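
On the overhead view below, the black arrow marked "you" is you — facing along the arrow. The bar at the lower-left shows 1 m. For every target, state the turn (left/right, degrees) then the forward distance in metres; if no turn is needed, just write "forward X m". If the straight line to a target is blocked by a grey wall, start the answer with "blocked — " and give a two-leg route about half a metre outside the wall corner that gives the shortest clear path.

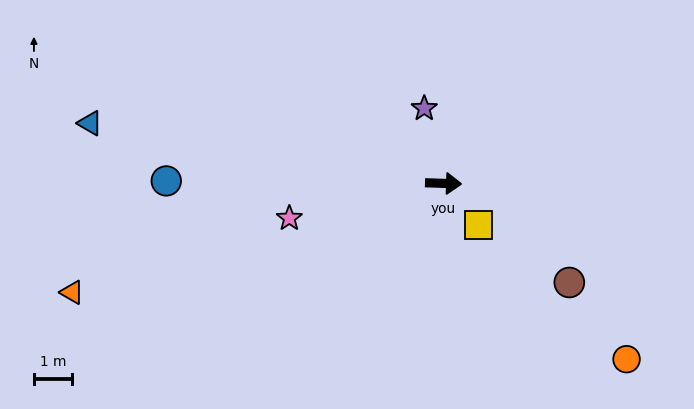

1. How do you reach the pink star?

turn right 165°, forward 4.1 m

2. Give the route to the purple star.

turn left 106°, forward 2.0 m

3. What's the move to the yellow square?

turn right 48°, forward 1.4 m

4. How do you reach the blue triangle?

turn left 172°, forward 9.3 m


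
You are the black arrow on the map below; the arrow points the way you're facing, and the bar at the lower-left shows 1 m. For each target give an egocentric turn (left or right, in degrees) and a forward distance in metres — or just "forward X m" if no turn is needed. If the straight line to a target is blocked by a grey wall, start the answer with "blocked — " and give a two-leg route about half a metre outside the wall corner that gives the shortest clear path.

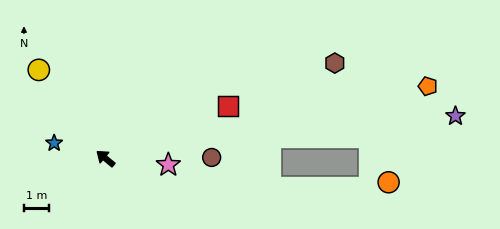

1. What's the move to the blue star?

turn left 23°, forward 2.1 m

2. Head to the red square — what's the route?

turn right 117°, forward 5.3 m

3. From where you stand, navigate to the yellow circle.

turn right 13°, forward 4.4 m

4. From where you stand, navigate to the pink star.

turn right 146°, forward 2.5 m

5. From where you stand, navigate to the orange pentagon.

turn right 128°, forward 13.1 m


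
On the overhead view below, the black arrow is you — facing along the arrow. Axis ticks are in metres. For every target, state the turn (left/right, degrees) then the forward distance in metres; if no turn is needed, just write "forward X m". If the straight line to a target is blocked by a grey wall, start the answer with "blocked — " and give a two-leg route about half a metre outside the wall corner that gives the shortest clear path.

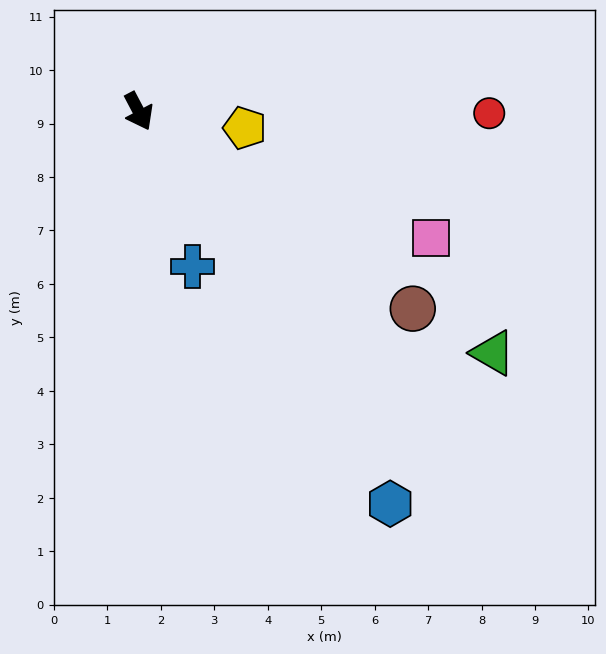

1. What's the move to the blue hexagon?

turn left 5°, forward 8.7 m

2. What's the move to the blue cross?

turn right 9°, forward 3.1 m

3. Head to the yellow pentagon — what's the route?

turn left 53°, forward 2.0 m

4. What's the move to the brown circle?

turn left 27°, forward 6.3 m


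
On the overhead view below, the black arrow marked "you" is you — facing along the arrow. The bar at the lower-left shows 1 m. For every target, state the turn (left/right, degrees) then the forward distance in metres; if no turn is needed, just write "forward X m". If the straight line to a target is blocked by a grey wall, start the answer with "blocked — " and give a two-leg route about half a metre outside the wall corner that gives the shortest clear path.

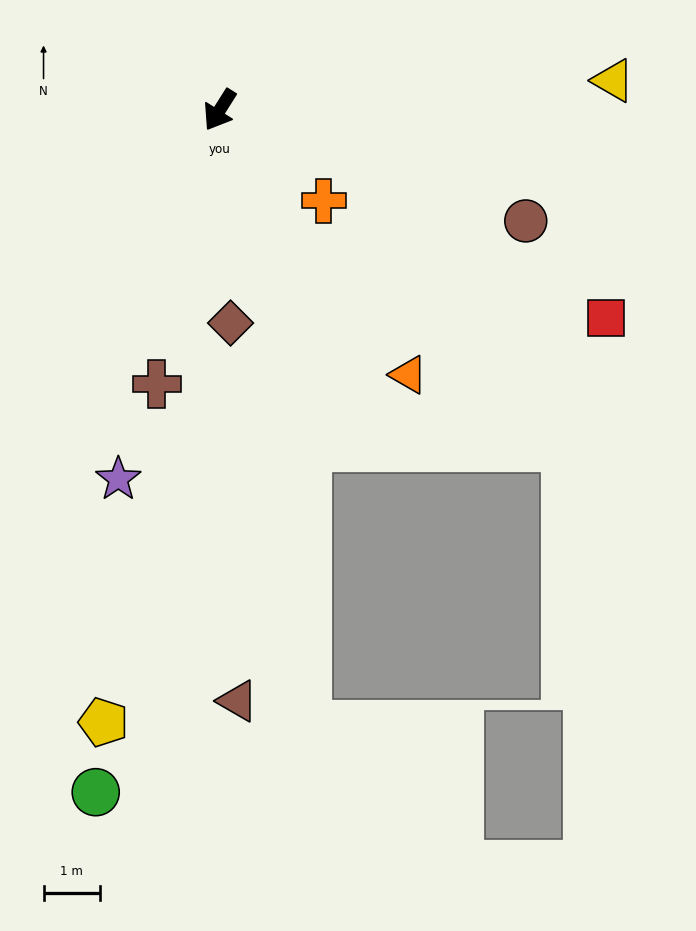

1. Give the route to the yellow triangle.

turn left 127°, forward 6.9 m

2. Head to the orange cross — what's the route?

turn left 81°, forward 2.4 m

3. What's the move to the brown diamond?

turn left 35°, forward 3.8 m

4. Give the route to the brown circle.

turn left 102°, forward 5.7 m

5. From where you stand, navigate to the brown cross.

turn left 19°, forward 4.9 m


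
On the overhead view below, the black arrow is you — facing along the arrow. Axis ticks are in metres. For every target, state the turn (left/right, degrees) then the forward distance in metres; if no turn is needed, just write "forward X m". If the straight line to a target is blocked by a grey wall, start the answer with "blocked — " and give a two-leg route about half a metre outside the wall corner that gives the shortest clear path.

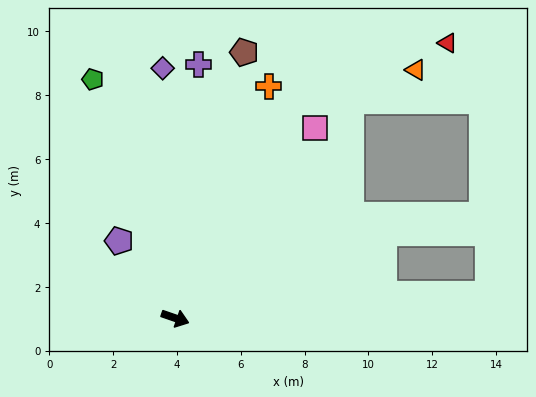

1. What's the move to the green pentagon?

turn left 128°, forward 7.9 m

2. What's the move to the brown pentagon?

turn left 95°, forward 8.6 m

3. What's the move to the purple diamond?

turn left 112°, forward 7.8 m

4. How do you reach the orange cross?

turn left 87°, forward 7.8 m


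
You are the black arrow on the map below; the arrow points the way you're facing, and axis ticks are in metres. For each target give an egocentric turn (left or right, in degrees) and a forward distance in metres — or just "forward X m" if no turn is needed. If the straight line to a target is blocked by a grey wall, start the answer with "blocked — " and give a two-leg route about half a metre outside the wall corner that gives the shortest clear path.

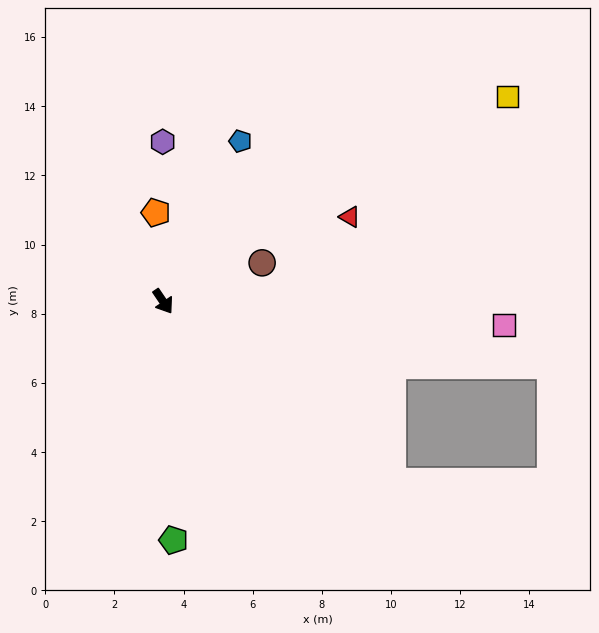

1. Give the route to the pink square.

turn left 52°, forward 9.9 m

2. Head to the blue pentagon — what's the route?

turn left 120°, forward 5.1 m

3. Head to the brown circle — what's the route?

turn left 77°, forward 3.1 m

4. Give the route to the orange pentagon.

turn left 151°, forward 2.6 m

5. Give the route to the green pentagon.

turn right 32°, forward 6.9 m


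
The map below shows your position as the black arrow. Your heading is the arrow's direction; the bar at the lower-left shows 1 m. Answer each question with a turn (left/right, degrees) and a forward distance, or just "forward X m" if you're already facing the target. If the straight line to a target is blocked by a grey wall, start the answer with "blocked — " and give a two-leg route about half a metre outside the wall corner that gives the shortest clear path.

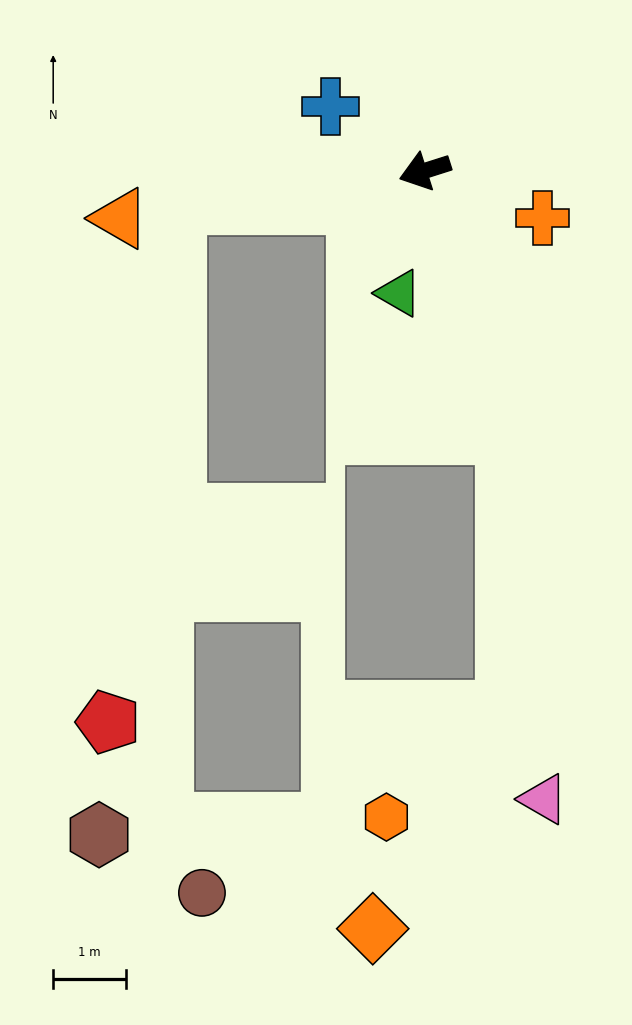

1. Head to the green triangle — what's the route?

turn left 60°, forward 1.7 m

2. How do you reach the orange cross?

turn left 141°, forward 1.7 m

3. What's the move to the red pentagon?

blocked — turn right 10°, forward 3.4 m, then turn left 75°, forward 7.2 m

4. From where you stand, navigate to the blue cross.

turn right 52°, forward 1.6 m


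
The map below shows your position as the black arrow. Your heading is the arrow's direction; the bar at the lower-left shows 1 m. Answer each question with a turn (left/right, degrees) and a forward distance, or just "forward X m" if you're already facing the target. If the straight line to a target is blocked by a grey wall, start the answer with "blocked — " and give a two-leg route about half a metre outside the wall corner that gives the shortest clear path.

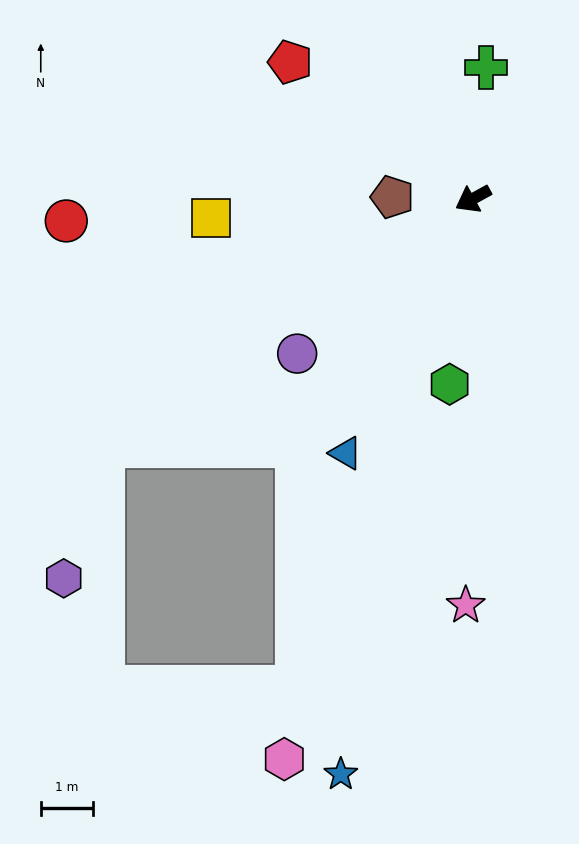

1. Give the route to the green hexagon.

turn left 54°, forward 3.6 m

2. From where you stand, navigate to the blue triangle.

turn left 35°, forward 5.5 m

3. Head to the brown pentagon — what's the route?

turn right 30°, forward 1.6 m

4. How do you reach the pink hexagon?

turn left 43°, forward 11.4 m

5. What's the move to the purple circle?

turn left 13°, forward 4.5 m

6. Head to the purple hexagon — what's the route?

blocked — turn left 5°, forward 8.6 m, then turn left 40°, forward 2.7 m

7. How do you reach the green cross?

turn right 124°, forward 2.6 m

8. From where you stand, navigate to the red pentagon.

turn right 65°, forward 4.4 m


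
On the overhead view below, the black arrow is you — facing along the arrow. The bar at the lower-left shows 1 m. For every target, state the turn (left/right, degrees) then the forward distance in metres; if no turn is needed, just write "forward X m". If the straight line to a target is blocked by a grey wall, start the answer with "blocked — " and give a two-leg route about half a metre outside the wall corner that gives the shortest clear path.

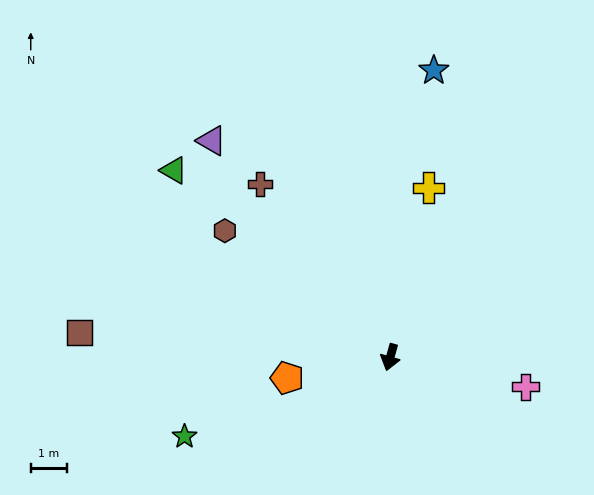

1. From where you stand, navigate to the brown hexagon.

turn right 112°, forward 5.7 m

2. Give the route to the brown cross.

turn right 128°, forward 5.9 m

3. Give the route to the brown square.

turn right 79°, forward 8.5 m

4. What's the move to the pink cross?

turn left 93°, forward 3.8 m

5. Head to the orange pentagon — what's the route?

turn right 63°, forward 2.9 m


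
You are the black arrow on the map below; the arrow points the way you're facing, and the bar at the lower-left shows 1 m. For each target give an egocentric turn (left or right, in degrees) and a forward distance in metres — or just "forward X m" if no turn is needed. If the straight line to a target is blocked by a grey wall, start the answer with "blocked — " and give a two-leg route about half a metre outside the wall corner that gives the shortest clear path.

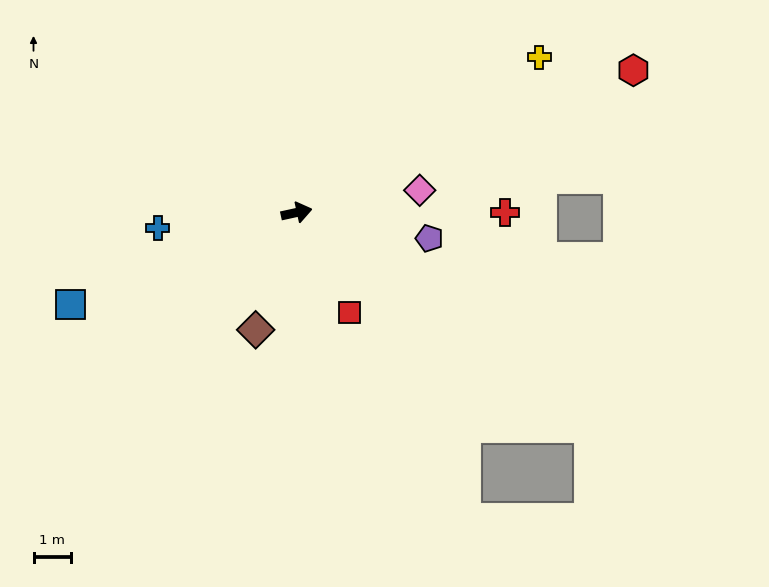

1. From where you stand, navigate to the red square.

turn right 75°, forward 3.0 m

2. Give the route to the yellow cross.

turn left 20°, forward 7.6 m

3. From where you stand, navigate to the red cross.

turn right 12°, forward 5.5 m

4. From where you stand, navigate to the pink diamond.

turn right 2°, forward 3.3 m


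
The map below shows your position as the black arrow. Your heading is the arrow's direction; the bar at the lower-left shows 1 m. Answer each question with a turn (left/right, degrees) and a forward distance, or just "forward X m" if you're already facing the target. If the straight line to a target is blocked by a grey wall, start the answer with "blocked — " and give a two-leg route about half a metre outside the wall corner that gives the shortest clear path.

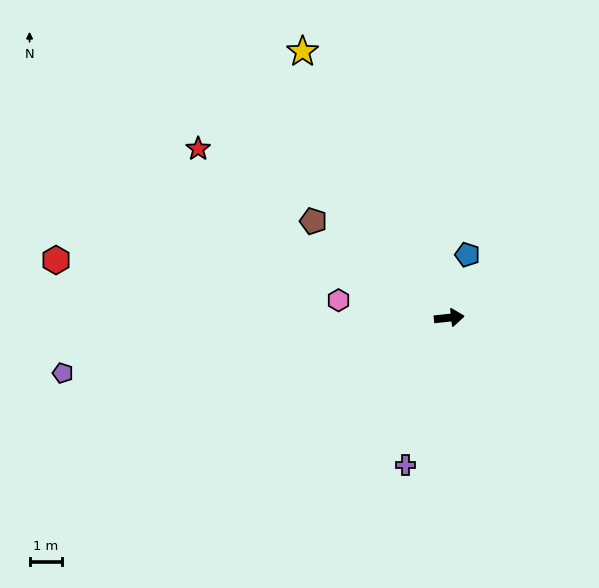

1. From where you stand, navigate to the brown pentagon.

turn left 139°, forward 5.2 m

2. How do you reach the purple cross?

turn right 113°, forward 4.8 m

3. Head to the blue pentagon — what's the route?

turn left 68°, forward 2.1 m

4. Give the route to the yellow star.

turn left 113°, forward 9.5 m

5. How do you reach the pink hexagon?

turn left 165°, forward 3.5 m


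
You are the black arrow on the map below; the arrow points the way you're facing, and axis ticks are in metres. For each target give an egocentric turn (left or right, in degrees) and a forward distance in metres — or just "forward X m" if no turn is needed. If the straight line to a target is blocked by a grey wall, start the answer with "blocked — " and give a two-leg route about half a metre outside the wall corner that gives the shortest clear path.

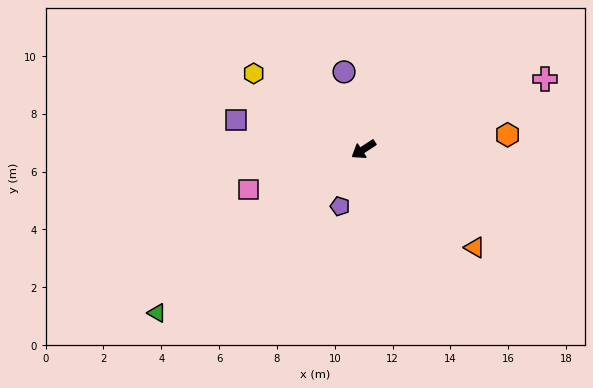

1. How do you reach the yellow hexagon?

turn right 68°, forward 4.6 m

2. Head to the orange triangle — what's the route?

turn left 105°, forward 5.1 m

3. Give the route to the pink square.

turn right 14°, forward 4.2 m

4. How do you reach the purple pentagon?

turn left 34°, forward 2.1 m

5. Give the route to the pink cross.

turn left 168°, forward 6.7 m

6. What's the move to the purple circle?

turn right 109°, forward 2.8 m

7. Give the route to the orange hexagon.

turn left 153°, forward 5.0 m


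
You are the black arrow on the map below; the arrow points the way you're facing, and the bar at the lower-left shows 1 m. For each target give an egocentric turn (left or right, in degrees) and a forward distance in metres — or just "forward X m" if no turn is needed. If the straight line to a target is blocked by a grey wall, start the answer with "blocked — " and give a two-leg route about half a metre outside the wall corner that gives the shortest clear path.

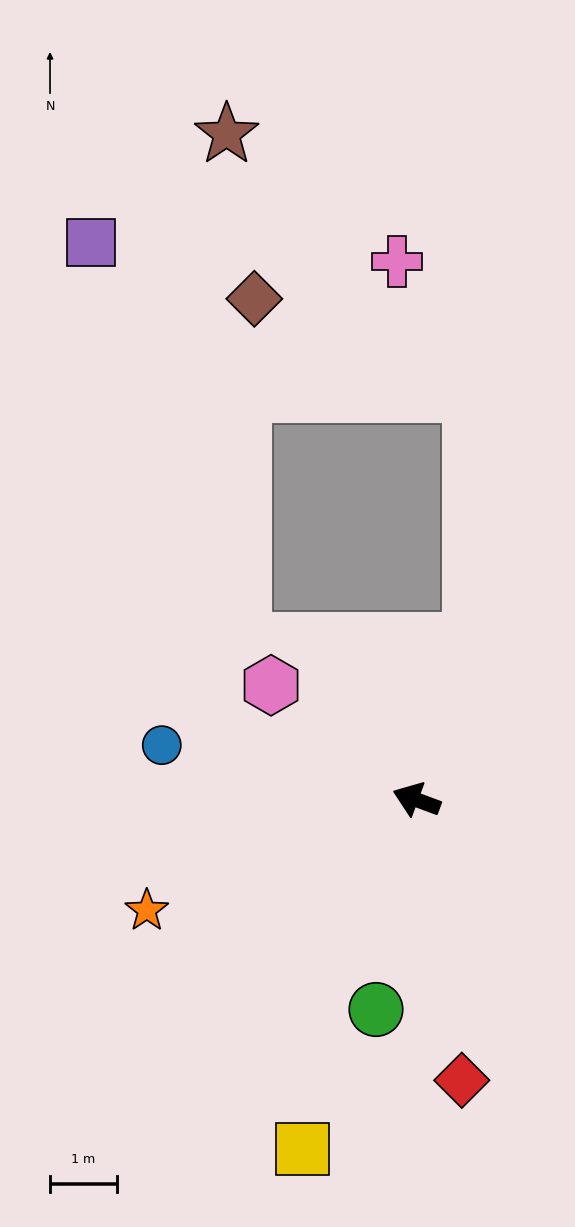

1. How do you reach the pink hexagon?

turn right 18°, forward 2.8 m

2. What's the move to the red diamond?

turn left 120°, forward 4.3 m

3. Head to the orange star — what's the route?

turn left 43°, forward 4.4 m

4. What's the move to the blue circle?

turn left 8°, forward 3.9 m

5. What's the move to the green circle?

turn left 99°, forward 3.2 m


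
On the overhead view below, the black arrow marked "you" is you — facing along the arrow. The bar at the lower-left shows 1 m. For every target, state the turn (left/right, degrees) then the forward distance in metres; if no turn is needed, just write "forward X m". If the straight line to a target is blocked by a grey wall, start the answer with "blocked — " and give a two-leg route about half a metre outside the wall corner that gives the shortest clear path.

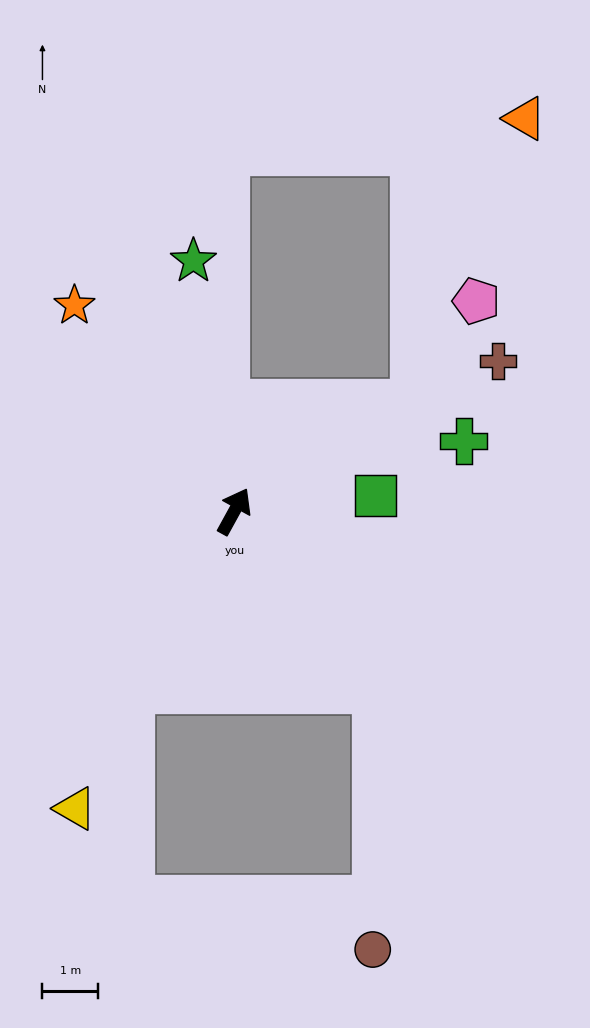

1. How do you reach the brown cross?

turn right 32°, forward 5.4 m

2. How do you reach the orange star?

turn left 67°, forward 4.7 m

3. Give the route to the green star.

turn left 38°, forward 4.5 m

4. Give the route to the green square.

turn right 55°, forward 2.5 m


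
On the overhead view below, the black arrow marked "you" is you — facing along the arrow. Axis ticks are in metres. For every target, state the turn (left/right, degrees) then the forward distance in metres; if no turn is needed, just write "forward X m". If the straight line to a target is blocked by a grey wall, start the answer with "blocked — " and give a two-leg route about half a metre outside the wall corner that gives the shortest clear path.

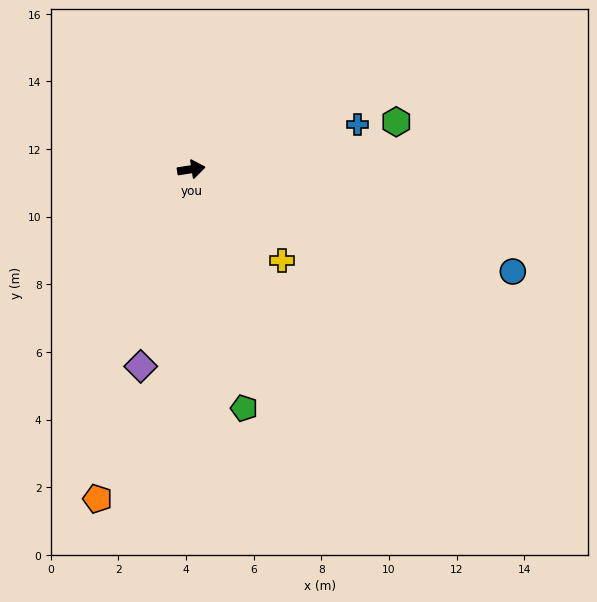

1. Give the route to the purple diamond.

turn right 113°, forward 6.0 m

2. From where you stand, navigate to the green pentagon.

turn right 86°, forward 7.2 m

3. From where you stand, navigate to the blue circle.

turn right 26°, forward 10.0 m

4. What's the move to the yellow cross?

turn right 54°, forward 3.8 m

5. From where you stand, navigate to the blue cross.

turn left 6°, forward 5.1 m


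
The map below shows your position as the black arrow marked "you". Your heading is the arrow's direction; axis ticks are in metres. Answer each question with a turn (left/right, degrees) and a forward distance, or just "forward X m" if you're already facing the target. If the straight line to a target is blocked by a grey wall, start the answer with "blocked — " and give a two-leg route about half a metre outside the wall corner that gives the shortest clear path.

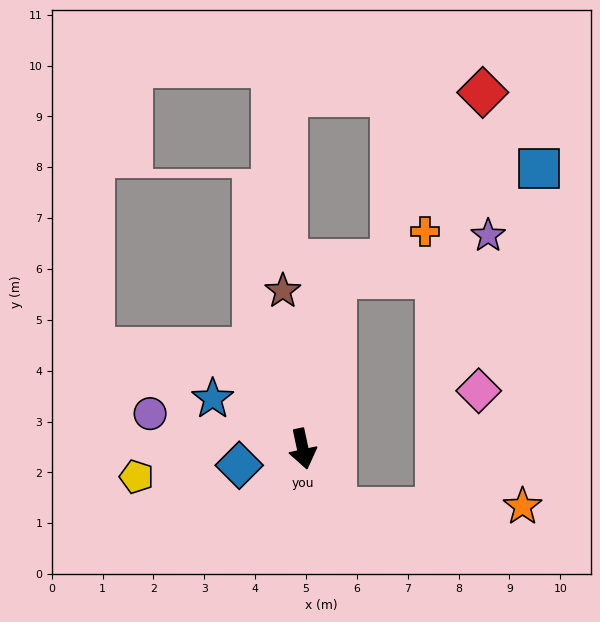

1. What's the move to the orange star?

blocked — turn left 16°, forward 1.3 m, then turn left 63°, forward 3.7 m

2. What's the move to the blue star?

turn right 131°, forward 2.0 m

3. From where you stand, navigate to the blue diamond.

turn right 88°, forward 1.3 m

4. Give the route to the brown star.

turn left 175°, forward 3.1 m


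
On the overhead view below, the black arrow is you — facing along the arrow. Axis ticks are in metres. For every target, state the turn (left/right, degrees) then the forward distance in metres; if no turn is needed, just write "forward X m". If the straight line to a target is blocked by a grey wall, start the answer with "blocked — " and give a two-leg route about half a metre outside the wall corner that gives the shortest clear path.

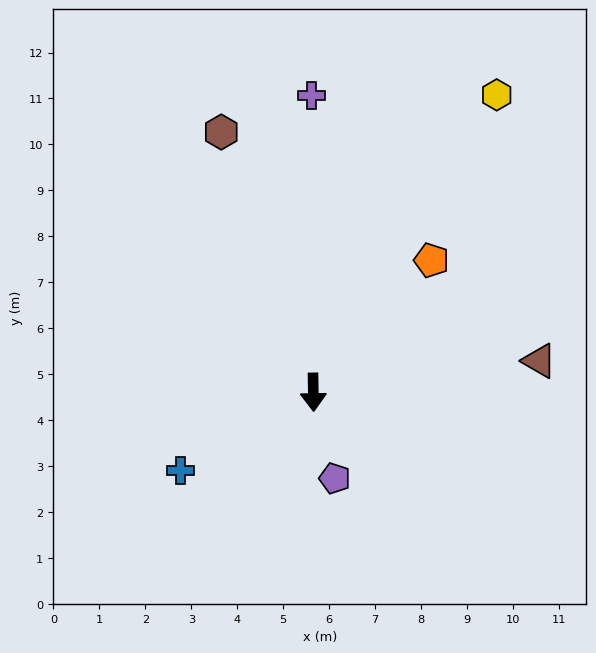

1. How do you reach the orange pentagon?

turn left 137°, forward 3.9 m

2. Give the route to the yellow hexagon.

turn left 147°, forward 7.6 m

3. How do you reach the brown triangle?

turn left 97°, forward 5.0 m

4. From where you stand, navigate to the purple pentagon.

turn left 13°, forward 1.9 m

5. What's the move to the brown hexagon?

turn right 162°, forward 6.0 m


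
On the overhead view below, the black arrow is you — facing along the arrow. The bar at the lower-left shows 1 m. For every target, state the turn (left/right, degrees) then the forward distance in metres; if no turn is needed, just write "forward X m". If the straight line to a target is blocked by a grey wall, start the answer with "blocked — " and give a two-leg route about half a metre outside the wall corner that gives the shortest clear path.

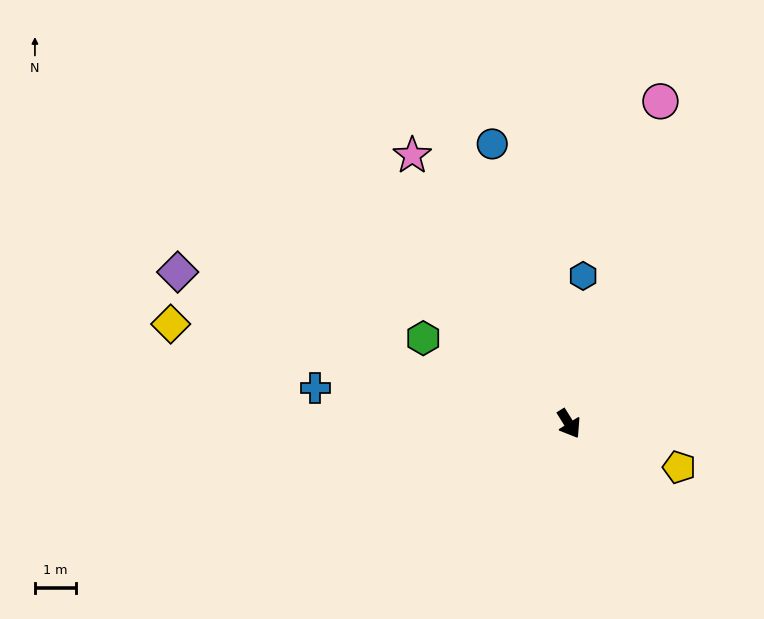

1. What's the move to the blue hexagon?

turn left 143°, forward 3.6 m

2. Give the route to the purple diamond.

turn right 143°, forward 10.2 m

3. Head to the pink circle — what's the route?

turn left 132°, forward 8.1 m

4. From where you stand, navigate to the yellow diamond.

turn right 136°, forward 10.0 m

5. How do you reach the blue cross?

turn right 130°, forward 6.2 m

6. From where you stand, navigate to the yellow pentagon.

turn left 36°, forward 2.9 m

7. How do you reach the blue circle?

turn left 163°, forward 7.1 m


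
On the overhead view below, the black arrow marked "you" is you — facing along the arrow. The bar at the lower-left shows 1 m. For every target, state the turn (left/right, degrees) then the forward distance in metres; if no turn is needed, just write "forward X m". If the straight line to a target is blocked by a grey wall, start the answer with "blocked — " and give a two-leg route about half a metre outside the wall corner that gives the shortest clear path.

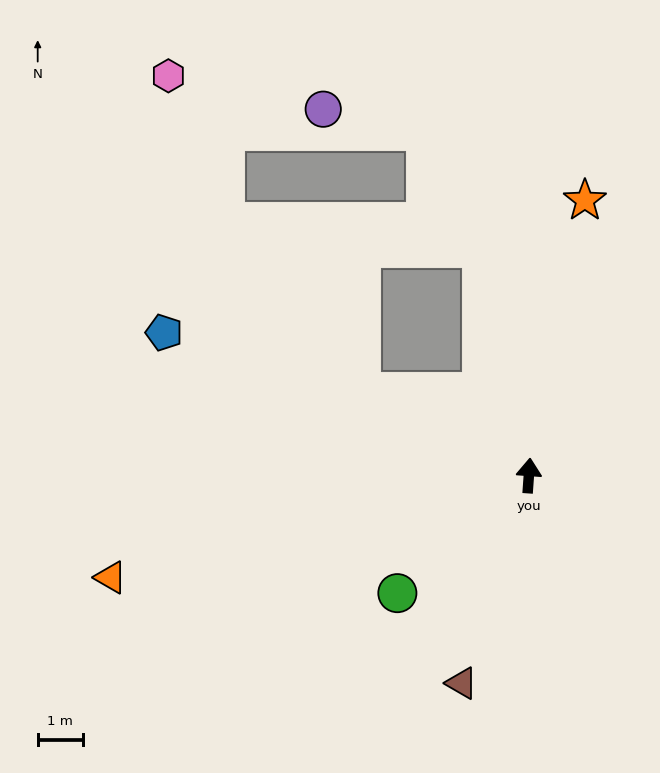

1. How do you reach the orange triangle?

turn left 108°, forward 9.6 m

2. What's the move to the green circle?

turn left 136°, forward 3.9 m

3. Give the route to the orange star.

turn right 7°, forward 6.2 m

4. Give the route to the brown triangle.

turn left 166°, forward 4.9 m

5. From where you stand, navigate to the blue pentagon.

turn left 73°, forward 8.7 m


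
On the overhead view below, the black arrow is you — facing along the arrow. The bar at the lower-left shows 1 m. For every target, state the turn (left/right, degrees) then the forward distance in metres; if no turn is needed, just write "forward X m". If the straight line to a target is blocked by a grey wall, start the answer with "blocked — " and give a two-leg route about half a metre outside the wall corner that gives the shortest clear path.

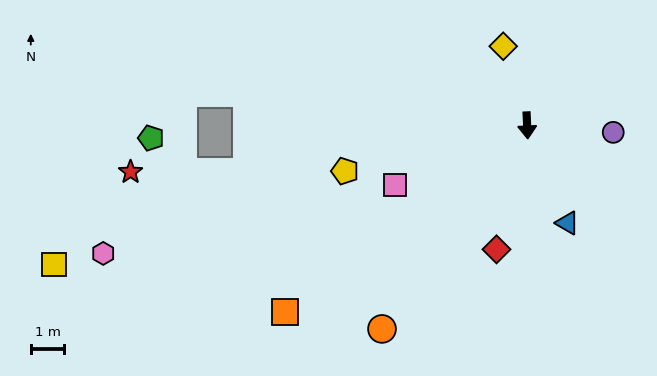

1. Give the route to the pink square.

turn right 68°, forward 4.3 m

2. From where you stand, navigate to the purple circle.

turn left 83°, forward 2.6 m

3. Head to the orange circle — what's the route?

turn right 38°, forward 7.5 m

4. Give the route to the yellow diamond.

turn right 166°, forward 2.5 m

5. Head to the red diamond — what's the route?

turn right 17°, forward 3.8 m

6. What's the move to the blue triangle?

turn left 20°, forward 3.2 m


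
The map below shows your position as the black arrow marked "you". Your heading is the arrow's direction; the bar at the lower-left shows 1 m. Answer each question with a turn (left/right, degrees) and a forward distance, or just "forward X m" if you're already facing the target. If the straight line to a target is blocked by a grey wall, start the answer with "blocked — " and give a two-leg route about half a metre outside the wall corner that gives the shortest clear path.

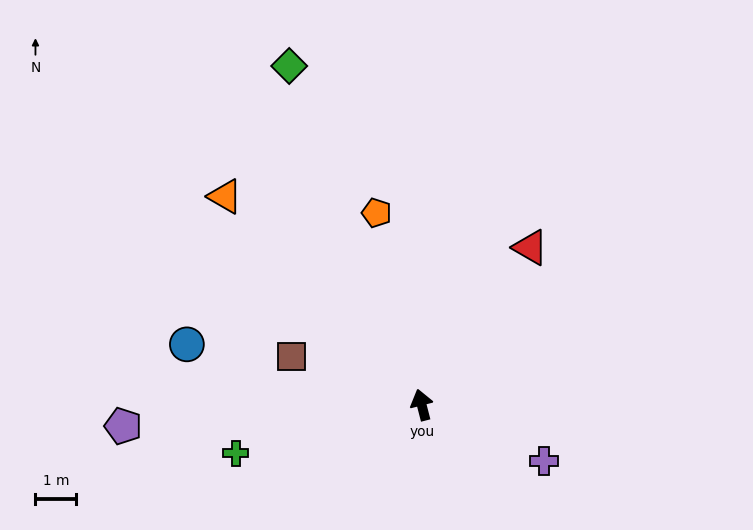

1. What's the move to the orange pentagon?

forward 4.8 m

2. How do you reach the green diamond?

turn left 7°, forward 8.9 m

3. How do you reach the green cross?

turn left 90°, forward 4.7 m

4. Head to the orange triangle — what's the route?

turn left 29°, forward 7.0 m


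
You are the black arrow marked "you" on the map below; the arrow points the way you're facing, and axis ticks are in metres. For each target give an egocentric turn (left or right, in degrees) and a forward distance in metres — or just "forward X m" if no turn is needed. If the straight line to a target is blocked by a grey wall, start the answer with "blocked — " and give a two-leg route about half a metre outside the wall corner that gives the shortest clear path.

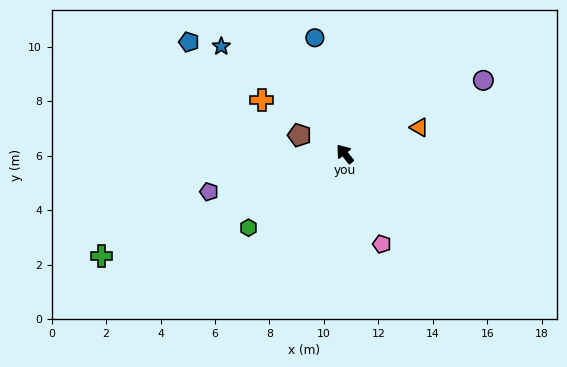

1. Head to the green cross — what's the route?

turn left 74°, forward 9.7 m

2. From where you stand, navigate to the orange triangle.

turn right 109°, forward 2.9 m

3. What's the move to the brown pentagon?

turn left 29°, forward 1.8 m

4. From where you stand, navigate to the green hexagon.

turn left 89°, forward 4.5 m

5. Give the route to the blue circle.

turn right 24°, forward 4.4 m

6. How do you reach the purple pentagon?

turn left 67°, forward 5.2 m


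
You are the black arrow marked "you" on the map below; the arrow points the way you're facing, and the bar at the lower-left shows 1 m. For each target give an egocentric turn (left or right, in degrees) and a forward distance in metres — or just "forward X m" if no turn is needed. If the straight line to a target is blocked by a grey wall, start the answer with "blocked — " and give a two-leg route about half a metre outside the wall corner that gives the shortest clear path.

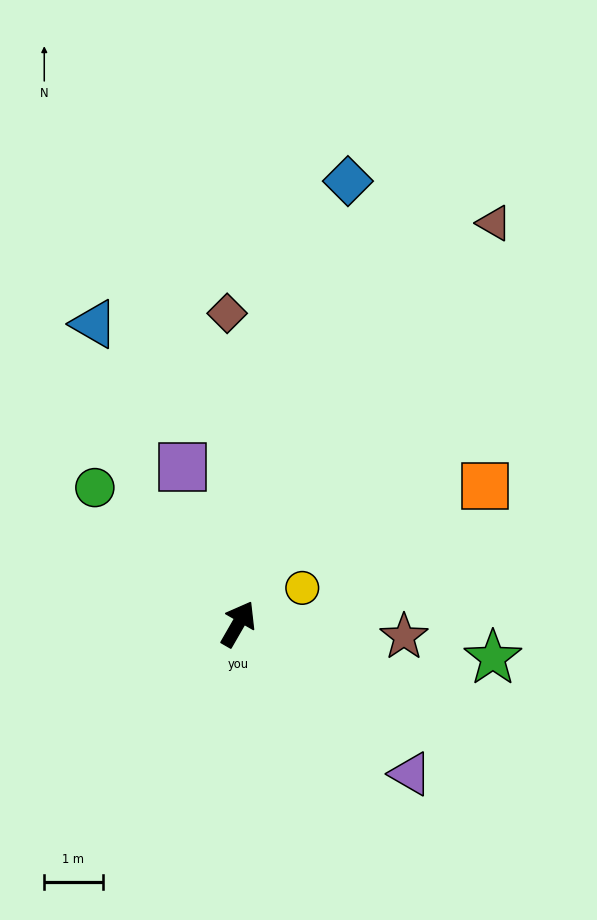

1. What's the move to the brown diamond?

turn left 32°, forward 5.3 m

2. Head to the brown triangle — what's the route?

turn right 3°, forward 8.1 m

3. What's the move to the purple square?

turn left 49°, forward 2.9 m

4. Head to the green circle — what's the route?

turn left 76°, forward 3.4 m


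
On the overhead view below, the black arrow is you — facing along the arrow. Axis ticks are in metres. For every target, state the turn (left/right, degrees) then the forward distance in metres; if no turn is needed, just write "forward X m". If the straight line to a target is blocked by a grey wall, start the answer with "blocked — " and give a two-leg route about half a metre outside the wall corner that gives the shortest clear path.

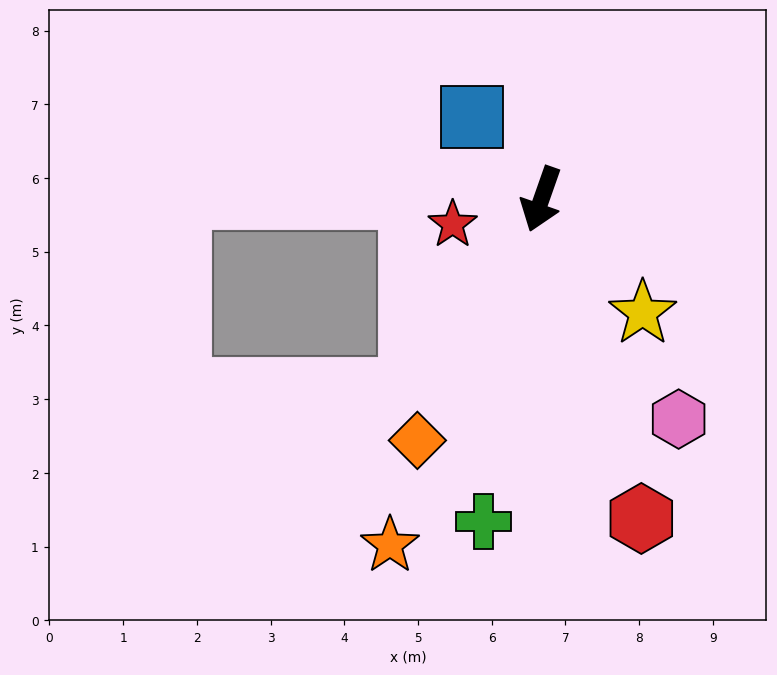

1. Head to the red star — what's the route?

turn right 55°, forward 1.3 m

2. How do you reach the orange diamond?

turn right 8°, forward 3.7 m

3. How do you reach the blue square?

turn right 120°, forward 1.5 m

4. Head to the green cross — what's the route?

turn left 9°, forward 4.4 m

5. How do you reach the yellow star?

turn left 61°, forward 2.1 m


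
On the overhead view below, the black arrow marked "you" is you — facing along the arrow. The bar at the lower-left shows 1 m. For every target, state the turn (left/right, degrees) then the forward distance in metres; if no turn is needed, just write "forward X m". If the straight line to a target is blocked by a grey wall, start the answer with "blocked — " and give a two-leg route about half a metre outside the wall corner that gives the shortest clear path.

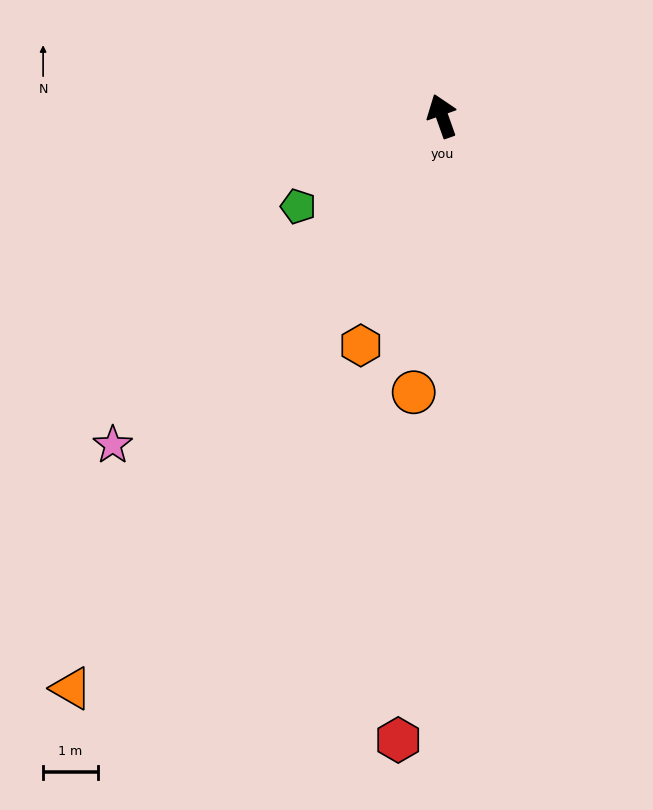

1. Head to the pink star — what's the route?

turn left 115°, forward 8.5 m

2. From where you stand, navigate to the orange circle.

turn left 155°, forward 5.1 m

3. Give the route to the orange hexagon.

turn left 141°, forward 4.4 m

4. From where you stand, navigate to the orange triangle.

turn left 128°, forward 12.4 m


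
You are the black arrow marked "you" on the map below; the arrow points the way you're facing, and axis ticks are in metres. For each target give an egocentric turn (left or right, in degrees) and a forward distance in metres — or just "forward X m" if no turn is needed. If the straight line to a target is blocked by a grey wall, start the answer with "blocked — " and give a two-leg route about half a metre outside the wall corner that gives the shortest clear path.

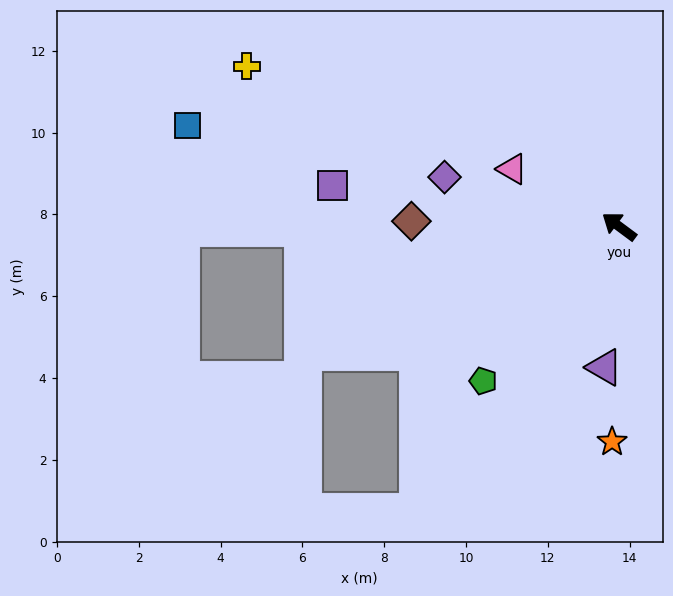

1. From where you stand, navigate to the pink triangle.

turn left 8°, forward 3.0 m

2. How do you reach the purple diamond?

turn left 21°, forward 4.4 m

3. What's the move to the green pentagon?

turn left 85°, forward 5.0 m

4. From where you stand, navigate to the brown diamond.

turn left 35°, forward 5.1 m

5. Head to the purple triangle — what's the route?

turn left 121°, forward 3.5 m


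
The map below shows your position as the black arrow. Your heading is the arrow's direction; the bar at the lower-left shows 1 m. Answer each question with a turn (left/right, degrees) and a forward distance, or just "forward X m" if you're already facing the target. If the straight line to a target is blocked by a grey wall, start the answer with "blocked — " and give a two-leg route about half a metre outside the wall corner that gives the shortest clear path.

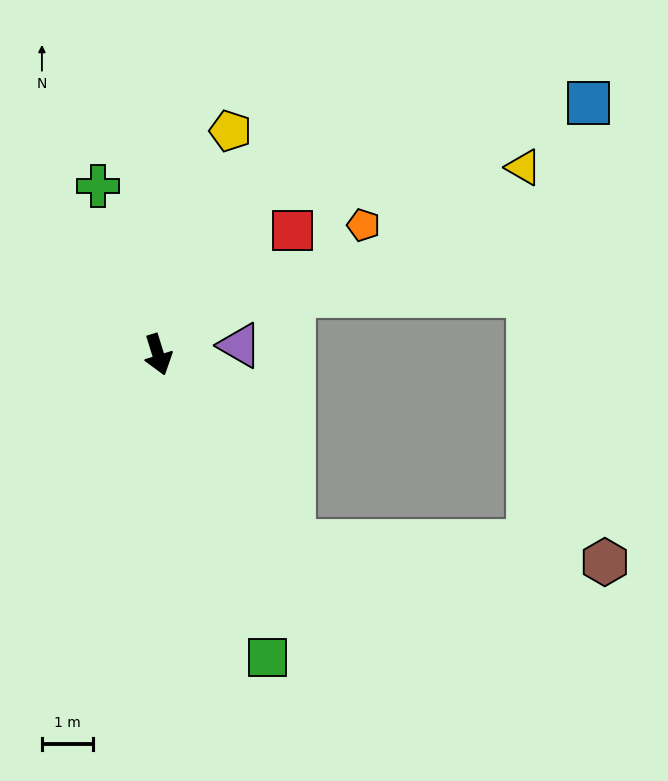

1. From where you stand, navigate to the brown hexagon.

blocked — turn left 19°, forward 4.5 m, then turn left 50°, forward 6.1 m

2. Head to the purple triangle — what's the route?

turn left 79°, forward 1.6 m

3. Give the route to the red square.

turn left 115°, forward 3.6 m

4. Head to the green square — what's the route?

turn left 3°, forward 6.3 m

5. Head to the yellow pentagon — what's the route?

turn left 145°, forward 4.6 m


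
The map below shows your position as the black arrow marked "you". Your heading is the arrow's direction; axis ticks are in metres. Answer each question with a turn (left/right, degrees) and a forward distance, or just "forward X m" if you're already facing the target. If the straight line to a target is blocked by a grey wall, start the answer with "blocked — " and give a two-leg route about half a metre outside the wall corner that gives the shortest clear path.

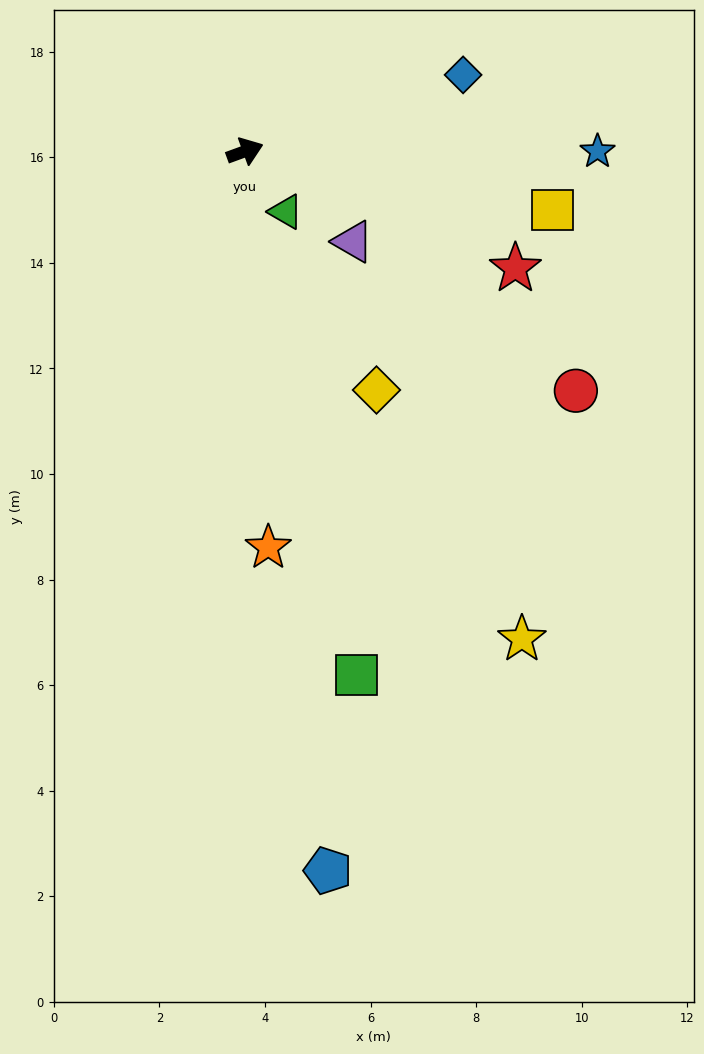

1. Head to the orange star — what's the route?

turn right 107°, forward 7.5 m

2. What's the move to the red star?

turn right 43°, forward 5.6 m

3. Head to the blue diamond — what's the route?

forward 4.4 m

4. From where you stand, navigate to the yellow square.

turn right 31°, forward 5.9 m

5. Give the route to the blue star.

turn right 20°, forward 6.7 m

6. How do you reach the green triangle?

turn right 76°, forward 1.4 m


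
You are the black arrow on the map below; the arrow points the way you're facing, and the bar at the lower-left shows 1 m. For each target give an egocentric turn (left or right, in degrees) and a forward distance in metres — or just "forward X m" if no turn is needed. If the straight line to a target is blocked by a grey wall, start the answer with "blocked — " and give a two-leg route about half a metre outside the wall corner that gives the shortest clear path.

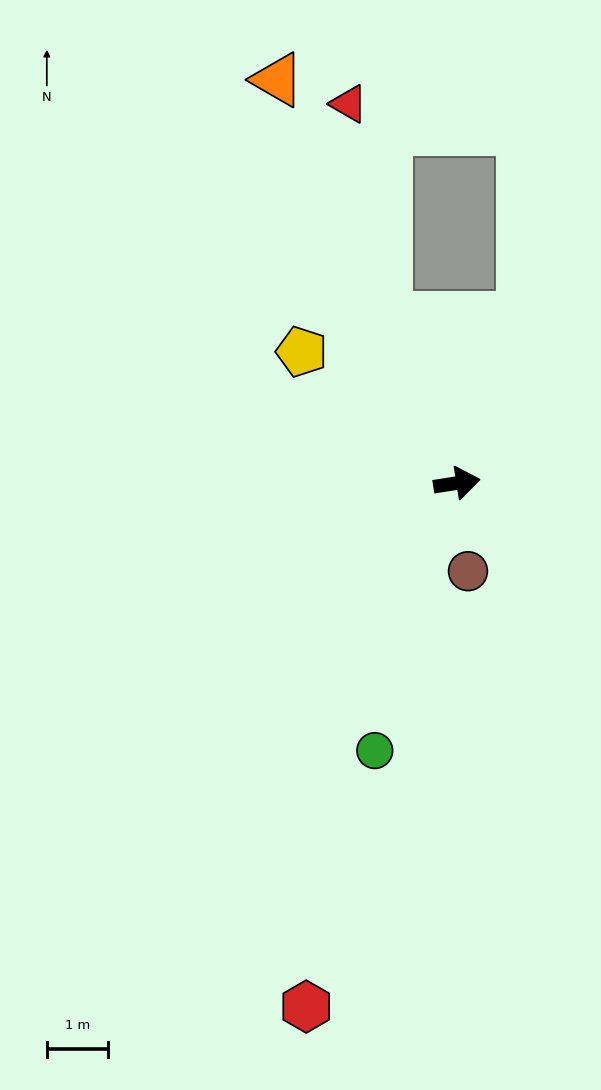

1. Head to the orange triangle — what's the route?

turn left 105°, forward 7.3 m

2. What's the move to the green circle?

turn right 116°, forward 4.6 m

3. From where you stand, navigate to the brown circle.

turn right 92°, forward 1.5 m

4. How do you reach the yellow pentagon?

turn left 131°, forward 3.3 m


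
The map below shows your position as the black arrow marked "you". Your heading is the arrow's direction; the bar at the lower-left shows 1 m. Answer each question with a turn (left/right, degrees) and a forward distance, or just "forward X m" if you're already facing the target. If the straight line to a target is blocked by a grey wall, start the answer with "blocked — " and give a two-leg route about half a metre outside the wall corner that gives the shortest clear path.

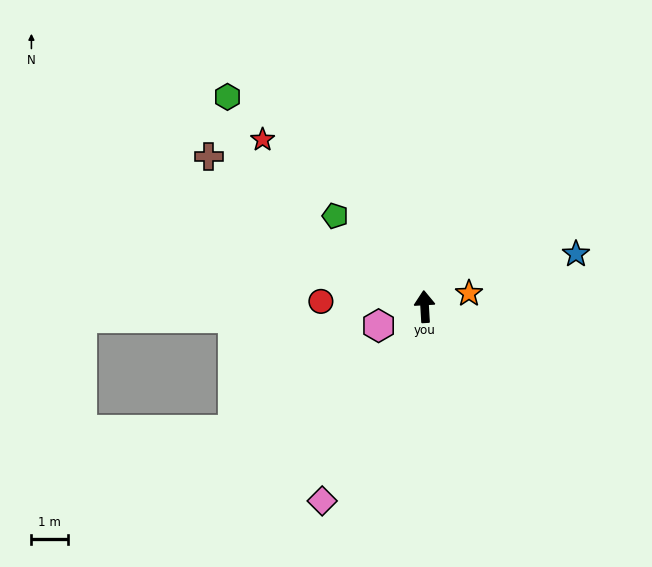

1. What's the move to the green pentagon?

turn left 41°, forward 3.5 m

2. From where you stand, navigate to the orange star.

turn right 77°, forward 1.3 m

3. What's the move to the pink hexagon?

turn left 109°, forward 1.4 m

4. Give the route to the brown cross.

turn left 52°, forward 7.2 m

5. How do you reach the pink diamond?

turn left 149°, forward 6.0 m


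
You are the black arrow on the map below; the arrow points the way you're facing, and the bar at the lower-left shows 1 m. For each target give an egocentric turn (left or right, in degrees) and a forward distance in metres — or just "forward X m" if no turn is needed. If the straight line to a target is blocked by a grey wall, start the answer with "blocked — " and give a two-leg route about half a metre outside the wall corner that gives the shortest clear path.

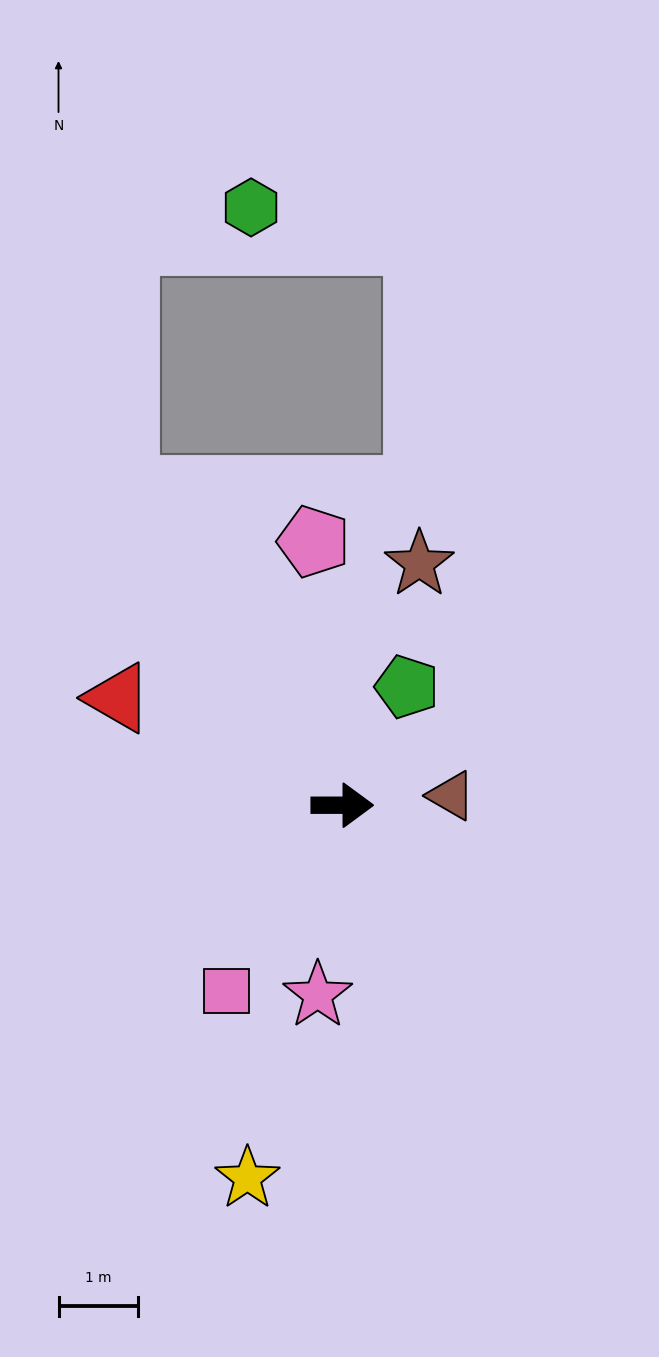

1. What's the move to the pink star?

turn right 97°, forward 2.4 m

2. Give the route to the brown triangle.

turn left 5°, forward 1.4 m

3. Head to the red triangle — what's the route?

turn left 154°, forward 3.1 m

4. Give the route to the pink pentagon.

turn left 96°, forward 3.3 m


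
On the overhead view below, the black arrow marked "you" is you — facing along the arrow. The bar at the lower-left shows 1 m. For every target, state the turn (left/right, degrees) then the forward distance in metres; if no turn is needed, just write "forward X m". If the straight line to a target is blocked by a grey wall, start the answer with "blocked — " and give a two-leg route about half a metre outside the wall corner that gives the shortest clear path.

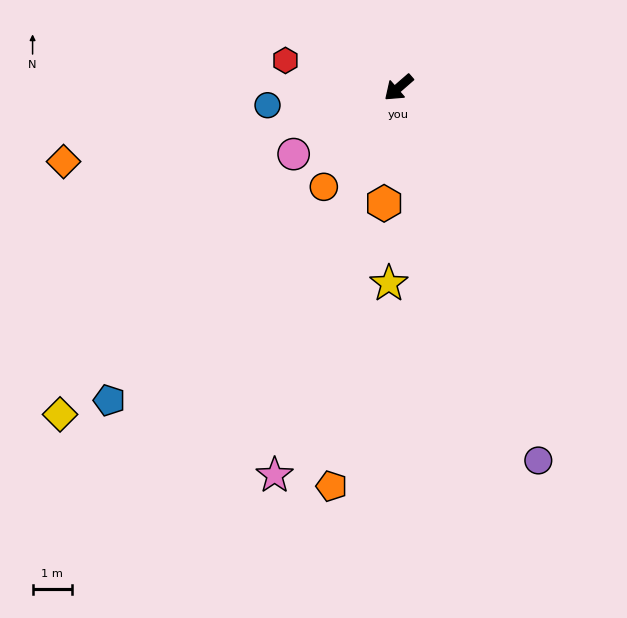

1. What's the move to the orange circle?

turn left 12°, forward 3.2 m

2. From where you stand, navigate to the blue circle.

turn right 33°, forward 3.4 m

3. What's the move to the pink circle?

turn right 9°, forward 3.2 m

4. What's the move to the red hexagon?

turn right 55°, forward 3.0 m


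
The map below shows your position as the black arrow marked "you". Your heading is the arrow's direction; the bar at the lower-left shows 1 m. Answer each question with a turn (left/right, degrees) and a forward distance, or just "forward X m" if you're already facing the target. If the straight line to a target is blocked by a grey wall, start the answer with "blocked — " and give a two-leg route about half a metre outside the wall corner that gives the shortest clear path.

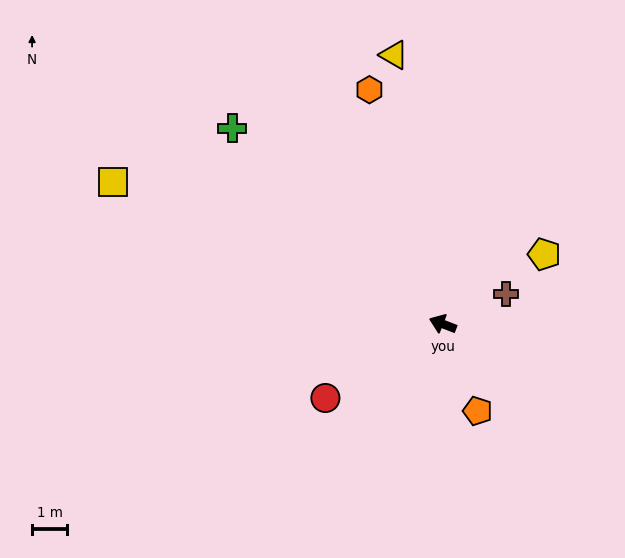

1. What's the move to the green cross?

turn right 22°, forward 8.1 m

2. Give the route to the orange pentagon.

turn left 133°, forward 2.6 m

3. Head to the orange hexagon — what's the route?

turn right 52°, forward 6.9 m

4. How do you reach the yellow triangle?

turn right 59°, forward 7.7 m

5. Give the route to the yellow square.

turn right 2°, forward 10.1 m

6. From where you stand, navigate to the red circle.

turn left 53°, forward 3.9 m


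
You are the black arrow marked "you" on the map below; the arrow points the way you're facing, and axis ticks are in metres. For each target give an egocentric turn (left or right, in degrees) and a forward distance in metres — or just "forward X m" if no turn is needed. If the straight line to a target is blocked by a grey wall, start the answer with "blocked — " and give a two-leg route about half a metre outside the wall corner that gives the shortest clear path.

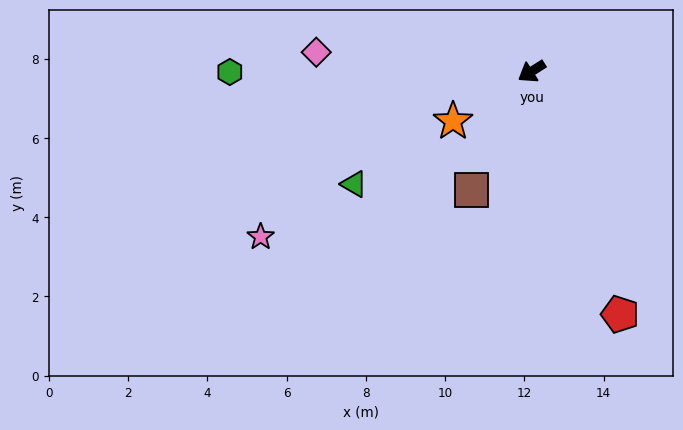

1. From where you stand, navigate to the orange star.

forward 2.3 m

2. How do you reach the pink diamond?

turn right 37°, forward 5.5 m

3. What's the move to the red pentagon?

turn left 78°, forward 6.5 m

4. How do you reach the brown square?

turn left 31°, forward 3.4 m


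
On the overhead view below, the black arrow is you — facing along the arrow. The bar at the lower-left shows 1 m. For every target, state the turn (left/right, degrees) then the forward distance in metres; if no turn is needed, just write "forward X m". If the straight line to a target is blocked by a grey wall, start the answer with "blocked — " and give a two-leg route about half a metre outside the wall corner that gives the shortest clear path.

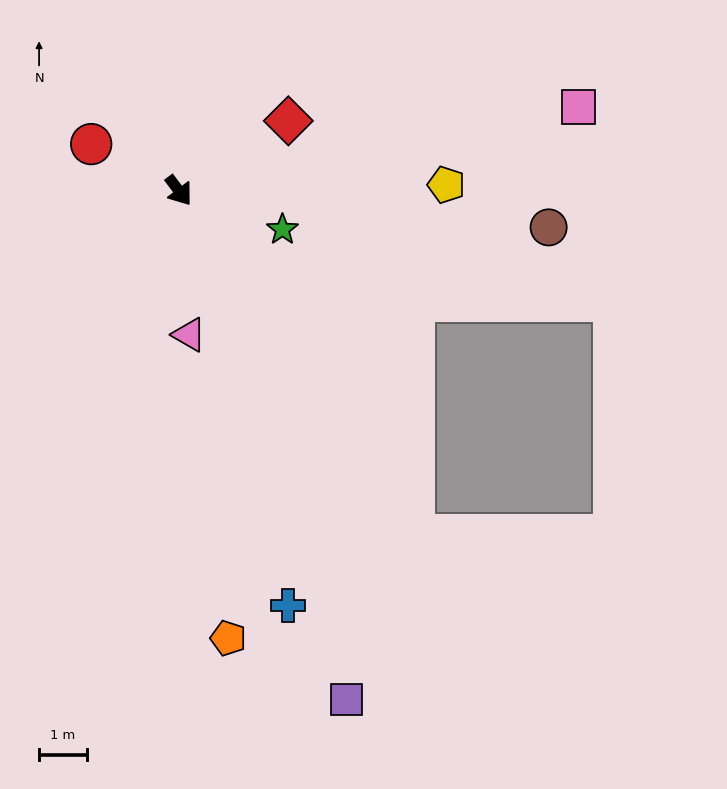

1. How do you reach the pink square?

turn left 65°, forward 8.5 m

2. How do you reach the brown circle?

turn left 47°, forward 7.8 m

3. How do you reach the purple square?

turn right 19°, forward 11.2 m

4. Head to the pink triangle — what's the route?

turn right 33°, forward 3.0 m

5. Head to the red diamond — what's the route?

turn left 86°, forward 2.7 m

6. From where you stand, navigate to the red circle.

turn right 155°, forward 2.1 m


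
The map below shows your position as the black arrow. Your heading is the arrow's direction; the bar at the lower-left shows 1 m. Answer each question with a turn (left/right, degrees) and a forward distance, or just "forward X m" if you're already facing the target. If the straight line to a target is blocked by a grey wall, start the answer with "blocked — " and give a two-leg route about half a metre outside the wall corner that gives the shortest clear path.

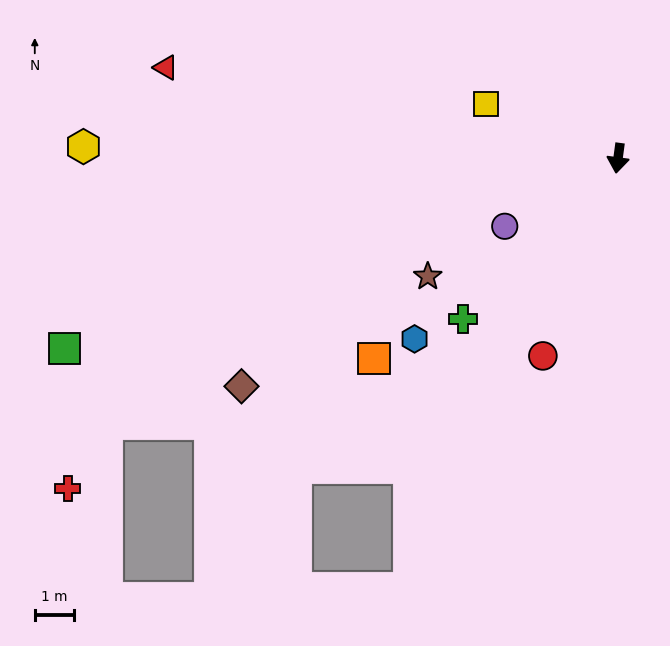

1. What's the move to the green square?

turn right 63°, forward 14.8 m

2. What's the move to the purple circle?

turn right 51°, forward 3.3 m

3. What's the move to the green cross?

turn right 36°, forward 5.6 m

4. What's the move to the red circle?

turn right 13°, forward 5.3 m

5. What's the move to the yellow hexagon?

turn right 84°, forward 13.5 m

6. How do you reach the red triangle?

turn right 94°, forward 11.6 m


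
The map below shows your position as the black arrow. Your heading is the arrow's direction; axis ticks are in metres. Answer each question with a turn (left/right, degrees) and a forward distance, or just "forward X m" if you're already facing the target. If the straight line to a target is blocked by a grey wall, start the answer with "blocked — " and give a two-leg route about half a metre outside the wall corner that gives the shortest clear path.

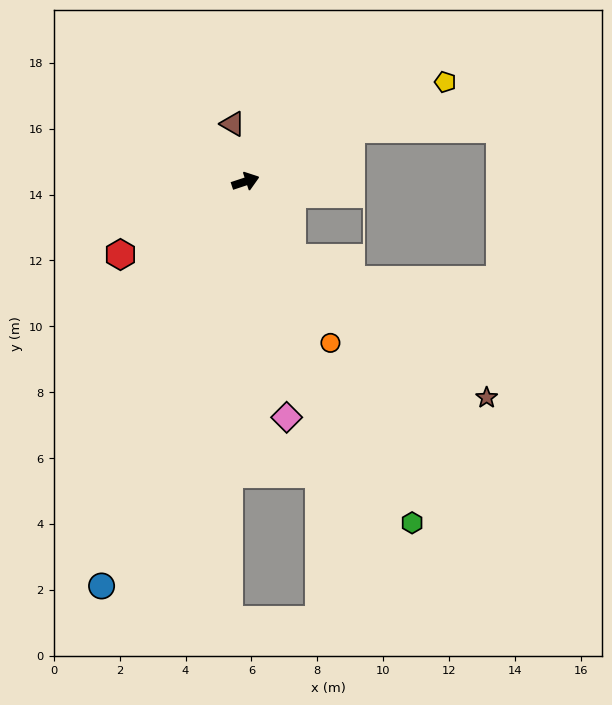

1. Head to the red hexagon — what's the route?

turn right 168°, forward 4.4 m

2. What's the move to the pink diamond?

turn right 98°, forward 7.3 m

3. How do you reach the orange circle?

turn right 81°, forward 5.5 m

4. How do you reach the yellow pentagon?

turn left 8°, forward 6.8 m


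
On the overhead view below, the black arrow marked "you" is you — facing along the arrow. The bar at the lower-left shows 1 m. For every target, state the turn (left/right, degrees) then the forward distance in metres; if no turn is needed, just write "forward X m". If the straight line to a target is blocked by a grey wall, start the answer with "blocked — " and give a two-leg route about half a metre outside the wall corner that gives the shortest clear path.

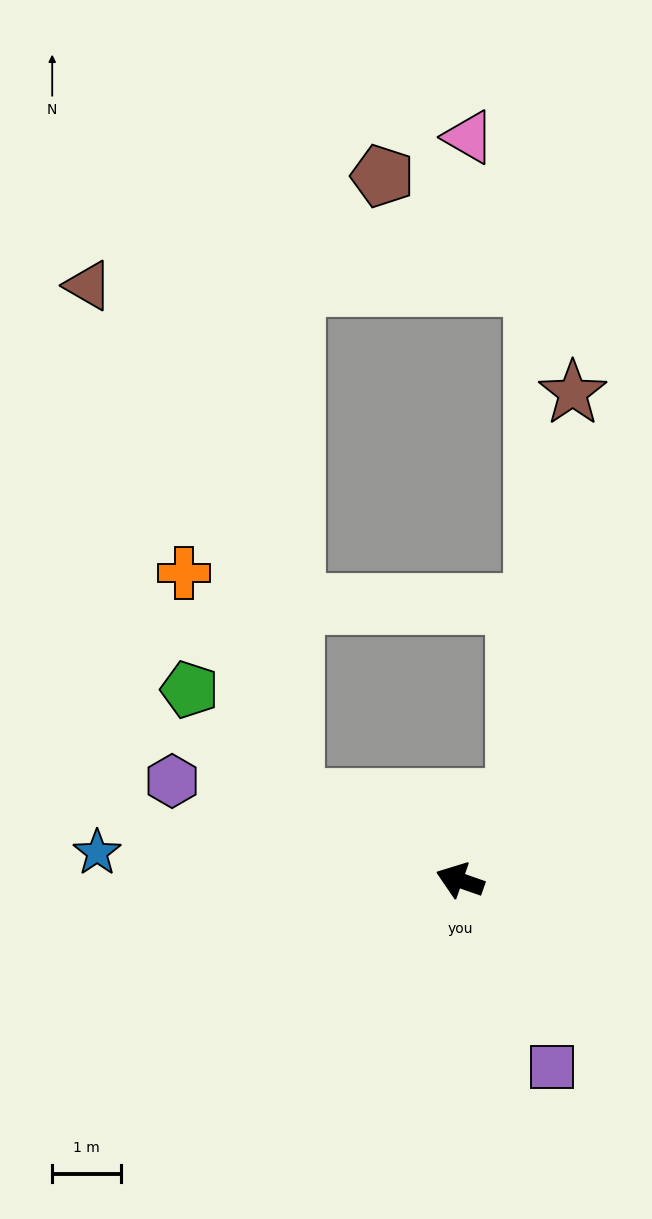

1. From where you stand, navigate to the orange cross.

blocked — turn right 7°, forward 2.7 m, then turn right 37°, forward 3.7 m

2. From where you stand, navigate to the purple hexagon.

forward 4.5 m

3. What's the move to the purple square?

turn left 135°, forward 3.0 m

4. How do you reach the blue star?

turn left 15°, forward 5.3 m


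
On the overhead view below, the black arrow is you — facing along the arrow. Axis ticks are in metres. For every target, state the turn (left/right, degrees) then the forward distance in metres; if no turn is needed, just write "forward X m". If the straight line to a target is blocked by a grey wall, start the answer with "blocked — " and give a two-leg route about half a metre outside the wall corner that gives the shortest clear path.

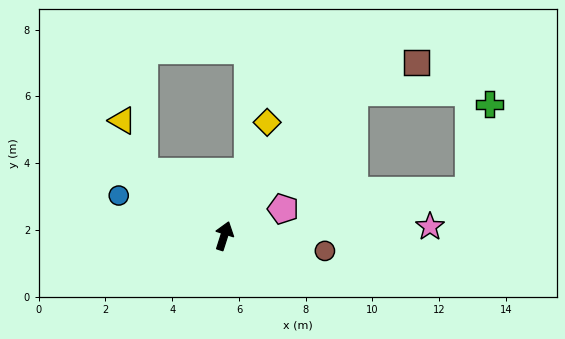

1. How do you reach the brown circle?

turn right 81°, forward 3.1 m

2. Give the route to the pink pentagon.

turn right 48°, forward 1.9 m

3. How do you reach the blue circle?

turn left 87°, forward 3.4 m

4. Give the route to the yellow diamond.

turn right 3°, forward 3.6 m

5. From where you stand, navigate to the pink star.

turn right 70°, forward 6.2 m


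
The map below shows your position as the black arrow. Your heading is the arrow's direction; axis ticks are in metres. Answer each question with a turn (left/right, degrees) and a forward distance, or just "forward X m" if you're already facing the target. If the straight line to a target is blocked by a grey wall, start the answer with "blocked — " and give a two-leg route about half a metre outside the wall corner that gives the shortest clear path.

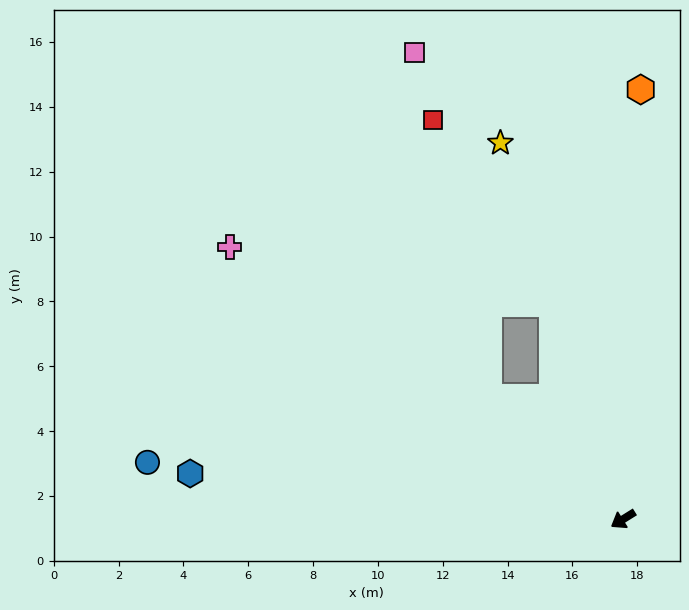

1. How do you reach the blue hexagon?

turn right 38°, forward 13.4 m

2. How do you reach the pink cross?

turn right 67°, forward 14.8 m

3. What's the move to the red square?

blocked — turn right 104°, forward 7.0 m, then turn left 15°, forward 6.8 m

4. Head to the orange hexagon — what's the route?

turn right 124°, forward 13.3 m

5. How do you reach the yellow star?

turn right 104°, forward 12.2 m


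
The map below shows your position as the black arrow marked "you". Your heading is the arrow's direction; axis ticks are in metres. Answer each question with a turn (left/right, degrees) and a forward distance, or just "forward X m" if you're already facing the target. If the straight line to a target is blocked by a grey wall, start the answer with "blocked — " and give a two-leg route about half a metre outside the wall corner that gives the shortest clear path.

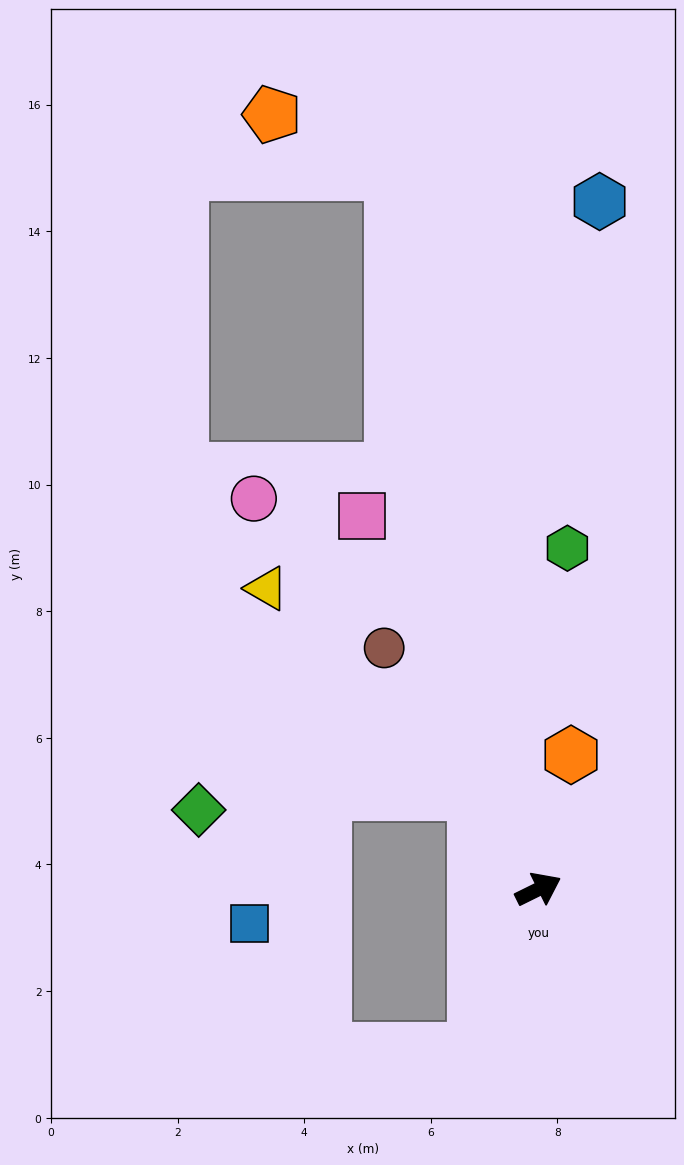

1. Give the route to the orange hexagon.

turn left 50°, forward 2.2 m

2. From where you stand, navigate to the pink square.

turn left 89°, forward 6.5 m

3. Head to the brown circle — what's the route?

turn left 96°, forward 4.5 m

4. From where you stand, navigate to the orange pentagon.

blocked — turn left 75°, forward 11.5 m, then turn left 53°, forward 2.1 m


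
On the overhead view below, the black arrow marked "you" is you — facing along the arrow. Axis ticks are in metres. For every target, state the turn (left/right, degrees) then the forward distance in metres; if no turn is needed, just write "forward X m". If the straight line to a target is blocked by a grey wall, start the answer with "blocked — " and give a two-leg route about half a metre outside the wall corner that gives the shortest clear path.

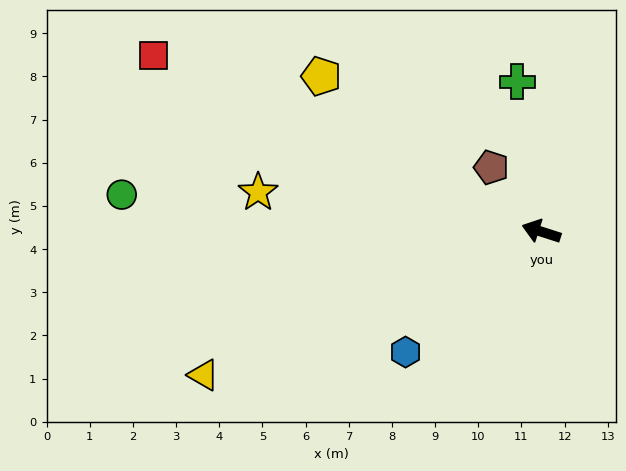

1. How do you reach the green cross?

turn right 63°, forward 3.5 m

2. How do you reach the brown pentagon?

turn right 34°, forward 1.9 m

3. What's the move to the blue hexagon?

turn left 59°, forward 4.2 m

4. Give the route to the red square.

turn right 7°, forward 9.9 m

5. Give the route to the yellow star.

turn left 10°, forward 6.6 m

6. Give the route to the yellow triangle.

turn left 41°, forward 8.5 m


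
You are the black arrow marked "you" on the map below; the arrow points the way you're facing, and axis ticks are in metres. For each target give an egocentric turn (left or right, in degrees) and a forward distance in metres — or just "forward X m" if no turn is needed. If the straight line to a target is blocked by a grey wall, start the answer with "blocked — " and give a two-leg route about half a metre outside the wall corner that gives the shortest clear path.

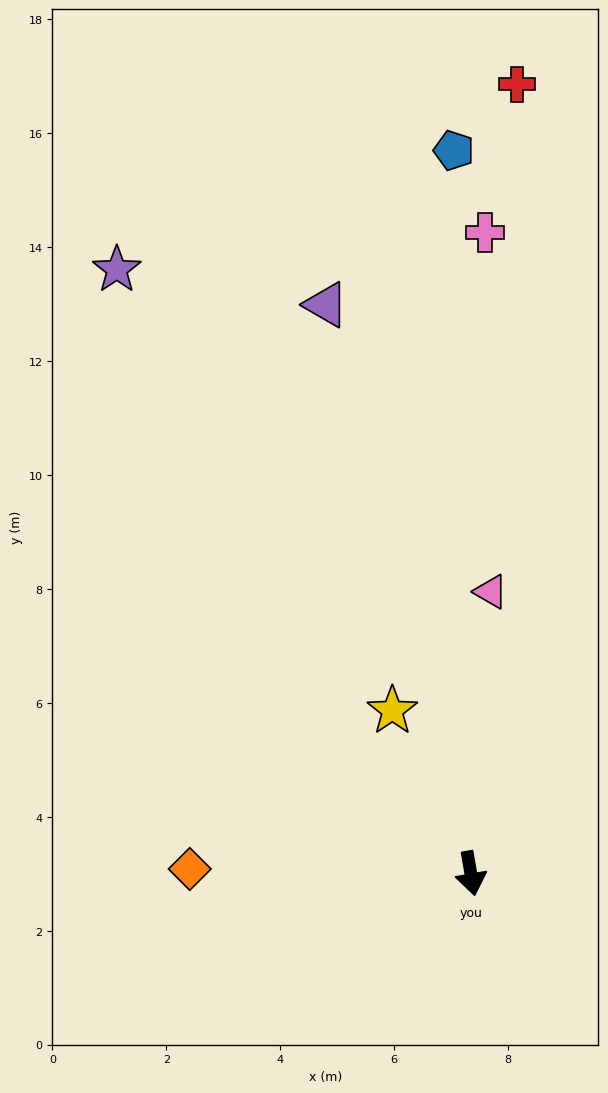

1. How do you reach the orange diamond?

turn right 101°, forward 4.9 m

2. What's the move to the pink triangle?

turn left 166°, forward 5.0 m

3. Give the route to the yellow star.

turn right 164°, forward 3.2 m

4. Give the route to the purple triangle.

turn right 176°, forward 10.3 m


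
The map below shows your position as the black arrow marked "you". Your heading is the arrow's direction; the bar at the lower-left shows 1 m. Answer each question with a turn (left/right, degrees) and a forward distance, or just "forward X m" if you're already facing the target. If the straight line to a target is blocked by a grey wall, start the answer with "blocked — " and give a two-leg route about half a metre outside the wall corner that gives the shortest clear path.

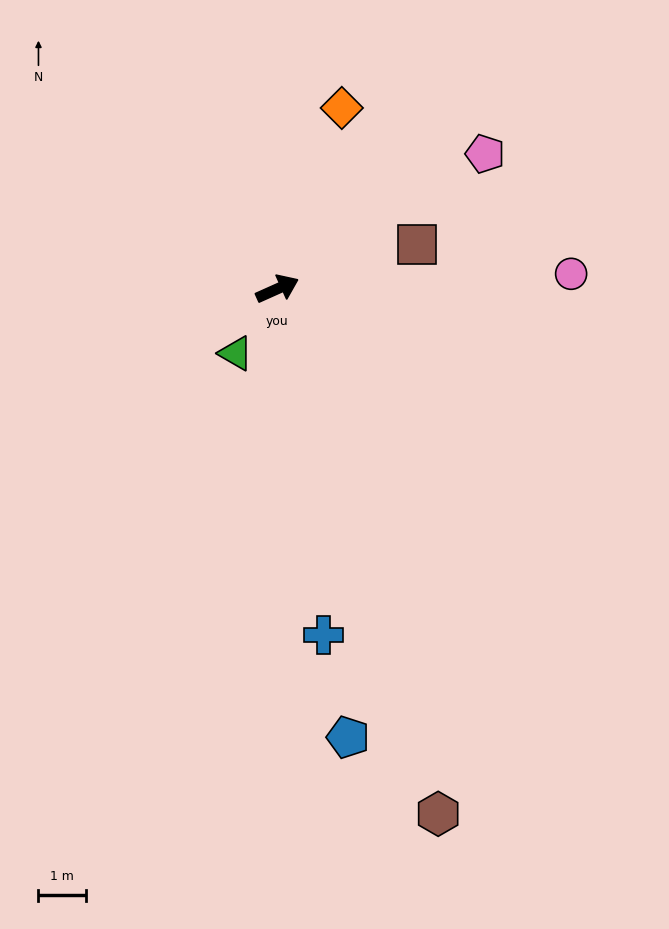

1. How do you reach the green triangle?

turn right 147°, forward 1.6 m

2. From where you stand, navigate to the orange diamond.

turn left 46°, forward 4.0 m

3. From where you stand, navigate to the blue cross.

turn right 107°, forward 7.3 m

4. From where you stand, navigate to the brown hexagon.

turn right 97°, forward 11.5 m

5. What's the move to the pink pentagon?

turn left 9°, forward 5.2 m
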